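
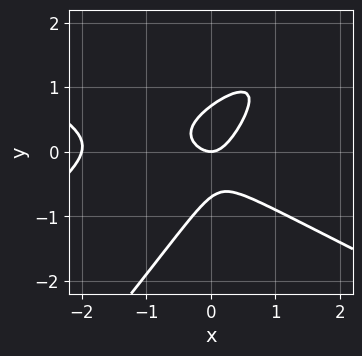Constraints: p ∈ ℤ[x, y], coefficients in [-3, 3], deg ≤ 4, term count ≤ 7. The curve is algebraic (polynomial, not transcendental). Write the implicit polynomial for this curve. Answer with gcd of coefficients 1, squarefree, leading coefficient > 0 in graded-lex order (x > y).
x^3 - 3*x*y^2 + 2*y^3 + 2*x^2 - y

1. Degree: the shape is more complex than any degree-2 curve, so deg p = 3.
2. Reading off the gridlines: one y-axis crossing is at y = 0; among the integer gridlines, it crosses the x-axis at x ∈ {-2, 0}.
3. Solving for integer coefficients yields p as stated.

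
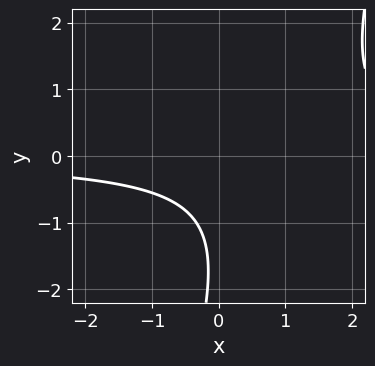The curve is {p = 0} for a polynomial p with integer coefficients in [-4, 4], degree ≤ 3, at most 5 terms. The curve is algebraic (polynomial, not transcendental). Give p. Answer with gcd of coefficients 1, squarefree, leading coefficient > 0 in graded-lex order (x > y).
deg p = 2. No degree-1 curve has this shape.
Observable constraints: the curve avoids every integer y-axis point in the box; the curve avoids every integer x-axis point in the box.
Matching integer coefficients to the picture gives p.

3*x*y - y^2 - 3*y - 3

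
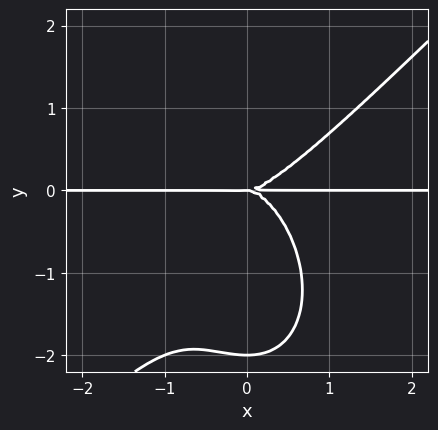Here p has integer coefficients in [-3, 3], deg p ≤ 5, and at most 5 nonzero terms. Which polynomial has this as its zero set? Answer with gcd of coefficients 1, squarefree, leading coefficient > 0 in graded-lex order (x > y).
2*x^3*y - x^2*y^2 - y^4 - 2*y^3

Degree: no degree-3 curve has this shape, so deg p = 4.
From the visible intercepts: the visible x-axis segment lies entirely on the curve; among the integer gridlines, it crosses the y-axis at y ∈ {-2, 0}.
Assembling these constraints gives the stated polynomial.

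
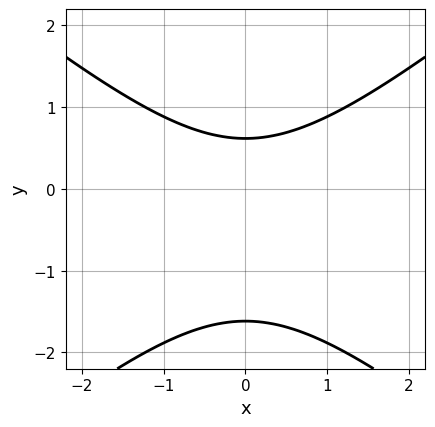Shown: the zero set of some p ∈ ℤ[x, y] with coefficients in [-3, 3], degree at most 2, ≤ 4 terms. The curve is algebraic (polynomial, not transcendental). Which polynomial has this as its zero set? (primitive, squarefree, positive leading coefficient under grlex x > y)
1. deg p = 2. A generic line meets the curve in up to 2 points.
2. Symmetries: it's symmetric under x → −x, forcing even powers of x.
3. From the visible intercepts: no x-intercept at any integer in the box.
4. Fitting integer coefficients to these (and the overall shape) gives p.

2*x^2 - 3*y^2 - 3*y + 3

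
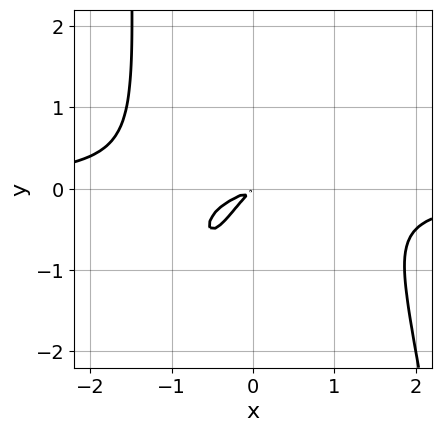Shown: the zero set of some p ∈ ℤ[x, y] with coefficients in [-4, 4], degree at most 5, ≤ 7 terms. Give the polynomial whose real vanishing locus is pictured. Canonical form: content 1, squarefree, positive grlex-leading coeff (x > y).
2*x^3*y + x*y^2 + x^2 - 3*x*y + 2*y^2

(a) deg p = 4.
(b) The integer polynomial consistent with all of this is the stated p.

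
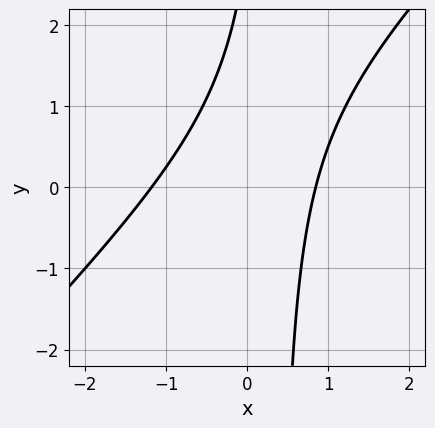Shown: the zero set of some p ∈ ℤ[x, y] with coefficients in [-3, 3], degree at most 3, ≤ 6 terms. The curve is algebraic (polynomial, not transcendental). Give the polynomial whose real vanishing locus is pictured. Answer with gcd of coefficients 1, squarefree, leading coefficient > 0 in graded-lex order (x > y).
3*x^2 - 3*x*y + x + y - 3

deg p = 2. No degree-1 curve has this shape.
From the axis intercepts and sections: the curve avoids every integer y-axis point in the box.
Assembling these constraints gives the stated polynomial.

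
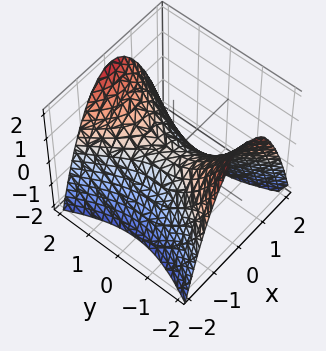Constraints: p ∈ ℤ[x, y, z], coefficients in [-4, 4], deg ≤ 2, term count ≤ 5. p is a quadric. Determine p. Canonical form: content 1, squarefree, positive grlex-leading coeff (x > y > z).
(a) The degree is 2 — a saddle surface; a quadric.
(b) Symmetries: the x ↦ −x reflection is a symmetry, so x appears only in even powers; mirror symmetry y ↦ −y ⇒ only even powers of y.
(c) From the visible intercepts: one y-axis crossing is at y = 0; it crosses the x-axis at the gridline x = 0.
(d) These observations pin down the coefficients.

2*x^2 - y^2 + 2*z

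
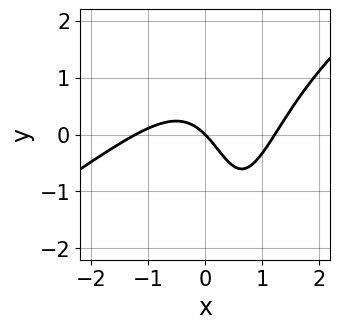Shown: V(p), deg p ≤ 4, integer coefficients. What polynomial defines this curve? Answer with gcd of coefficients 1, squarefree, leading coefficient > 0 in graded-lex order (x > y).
2*x^3 - 3*x^2*y + 3*x*y - 3*x - 3*y

First, the degree is 3 — no degree-2 curve has this shape.
Then, observable constraints: it meets the y-axis at y = 0 (among the integer gridlines); one x-axis crossing is at x = 0.
Finally, the integer polynomial consistent with all of this is the stated p.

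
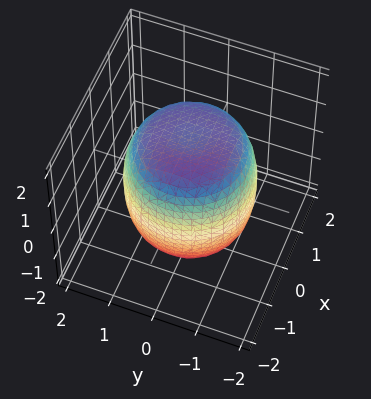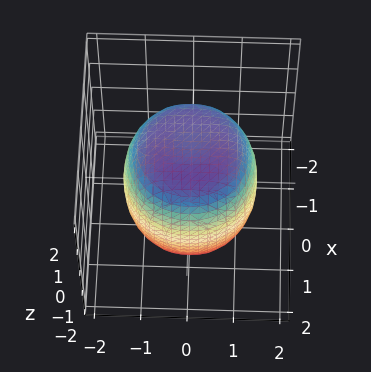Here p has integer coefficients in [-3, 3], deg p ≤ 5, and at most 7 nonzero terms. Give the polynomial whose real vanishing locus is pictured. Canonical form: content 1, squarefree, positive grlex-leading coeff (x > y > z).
x^4 + 2*x^2*y^2 + y^4 - x^2 - y^2 + z^2 - 2

(a) Degree: the shape is more complex than any degree-3 surface, so deg p = 4.
(b) Symmetries: the z-axis is an axis of rotation, so x and y enter only as x² + y².
(c) Checking where it meets the axes: a circular section at z = -1 has radius between 1 and 2.
(d) Together with the visible shape, these determine p as stated.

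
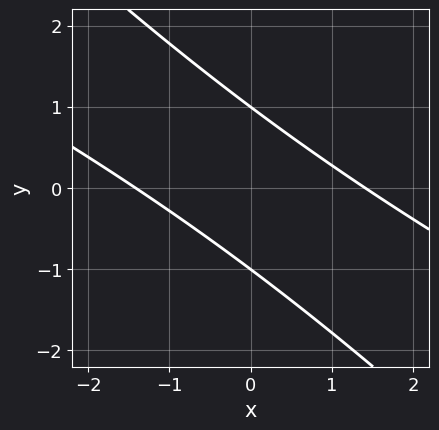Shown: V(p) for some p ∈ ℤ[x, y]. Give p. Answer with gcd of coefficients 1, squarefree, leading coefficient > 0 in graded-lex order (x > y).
x^2 + 3*x*y + 2*y^2 - 2

(a) deg p = 2. The shape is more complex than any degree-1 curve.
(b) Observable constraints: the y-axis gridline crossings are at y ∈ {-1, 1}.
(c) Together with the visible shape, these determine p as stated.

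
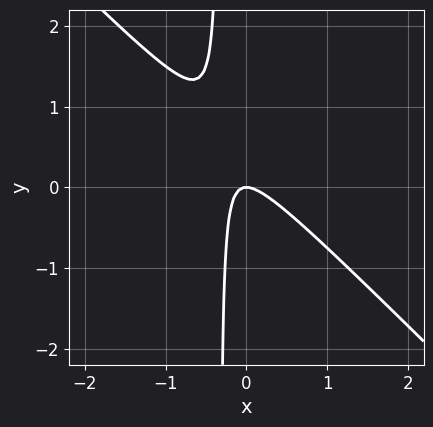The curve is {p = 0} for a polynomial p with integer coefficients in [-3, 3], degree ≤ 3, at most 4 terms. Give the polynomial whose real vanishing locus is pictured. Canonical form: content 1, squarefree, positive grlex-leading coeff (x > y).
3*x^2 + 3*x*y + y

deg p = 2. No degree-1 curve has this shape.
Checking where it meets the axes: it crosses the y-axis at the gridline y = 0; it meets the x-axis at x = 0 (among the integer gridlines).
Together with the visible shape, these determine p as stated.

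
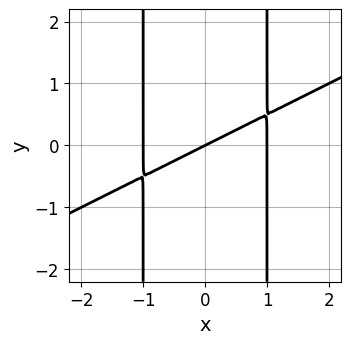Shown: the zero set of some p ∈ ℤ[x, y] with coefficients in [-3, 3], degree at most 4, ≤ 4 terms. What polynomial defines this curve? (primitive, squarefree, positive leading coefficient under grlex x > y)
Degree: the shape is more complex than any degree-2 curve, so deg p = 3.
From the visible intercepts: among the integer gridlines, it crosses the x-axis at x ∈ {-1, 0, 1}; it meets the y-axis at y = 0 (among the integer gridlines).
Putting this together gives p.

x^3 - 2*x^2*y - x + 2*y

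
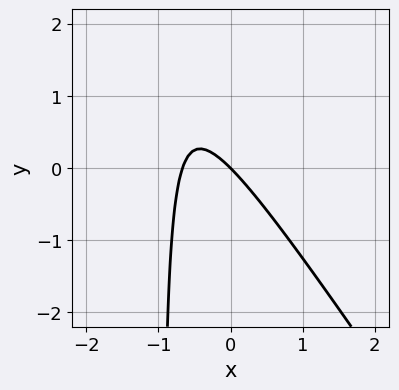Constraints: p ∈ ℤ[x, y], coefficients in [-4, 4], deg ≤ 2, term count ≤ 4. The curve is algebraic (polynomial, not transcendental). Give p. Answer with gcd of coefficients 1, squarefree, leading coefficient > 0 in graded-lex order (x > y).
1. The degree is 2 — a generic line meets the curve in up to 2 points.
2. Against the integer gridlines: one y-axis crossing is at y = 0; one x-axis crossing is at x = 0.
3. Fitting integer coefficients to these (and the overall shape) gives p.

3*x^2 + 2*x*y + 2*x + 2*y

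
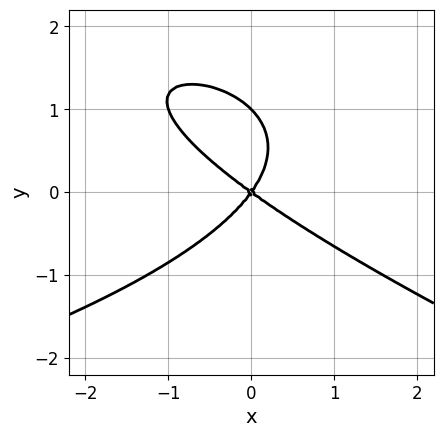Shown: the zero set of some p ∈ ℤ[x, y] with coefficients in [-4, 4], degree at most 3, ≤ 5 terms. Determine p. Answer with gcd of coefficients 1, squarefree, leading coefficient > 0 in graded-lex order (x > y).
First, the degree is 3 — a generic line meets the curve in up to 3 points.
Then, from the visible intercepts: it meets the x-axis at x = 0 (among the integer gridlines); the y-axis gridline crossings are at y ∈ {0, 1}.
Finally, assembling these constraints gives the stated polynomial.

x*y^2 + 3*y^3 + 3*x^2 + 2*x*y - 3*y^2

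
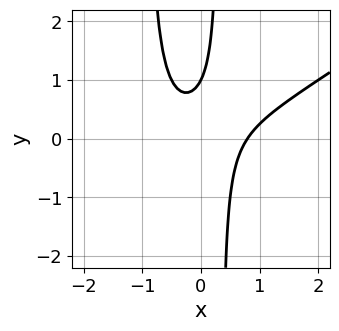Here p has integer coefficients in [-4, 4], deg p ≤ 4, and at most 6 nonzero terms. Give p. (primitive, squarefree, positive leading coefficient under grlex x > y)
2*x^3 - 3*x^2*y - 2*x*y + y - 1

deg p = 3. The shape is more complex than any degree-2 curve.
Checking where it meets the axes: it crosses the y-axis at the gridline y = 1.
Matching integer coefficients to the picture gives p.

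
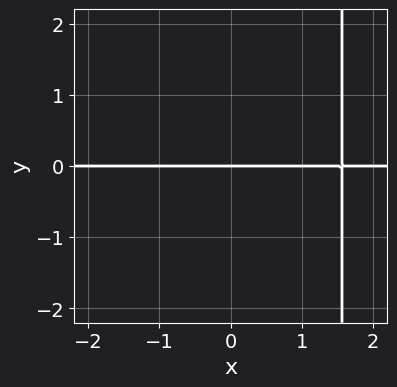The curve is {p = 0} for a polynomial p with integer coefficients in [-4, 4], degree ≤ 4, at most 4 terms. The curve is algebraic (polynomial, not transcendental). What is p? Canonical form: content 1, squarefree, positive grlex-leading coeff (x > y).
3*x^3*y - 3*x^2*y - 2*x*y - y

(a) The degree is 4 — the shape is more complex than any degree-3 curve.
(b) From the visible intercepts: it crosses the y-axis at the gridline y = 0; every point of the x-axis in the box is on the curve.
(c) Putting this together gives p.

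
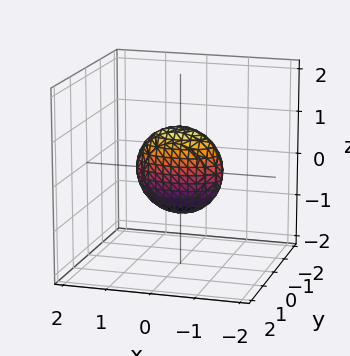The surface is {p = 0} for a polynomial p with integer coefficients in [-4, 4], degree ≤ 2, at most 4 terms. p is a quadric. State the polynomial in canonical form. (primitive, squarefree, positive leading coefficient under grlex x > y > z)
x^2 + 3*y^2 + z^2 - 1

1. deg p = 2. A closed, bounded, convex surface; a quadric.
2. Symmetries: mirror symmetry x ↦ −x ⇒ only even powers of x; it's symmetric under y → −y, forcing even powers of y; it's symmetric under z → −z, forcing even powers of z.
3. From the axis intercepts and sections: among the integer gridlines, it crosses the x-axis at x ∈ {-1, 1}; the z-axis gridline crossings are at z ∈ {-1, 1}.
4. Assembling these constraints gives the stated polynomial.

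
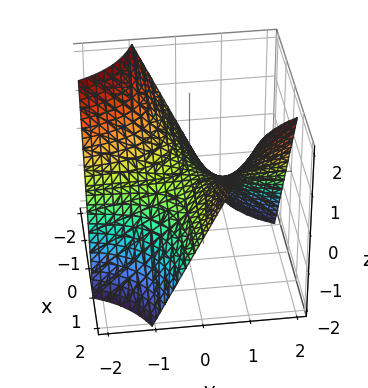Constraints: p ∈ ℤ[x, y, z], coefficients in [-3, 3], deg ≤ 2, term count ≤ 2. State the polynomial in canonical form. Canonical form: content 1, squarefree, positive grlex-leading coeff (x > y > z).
x*y - z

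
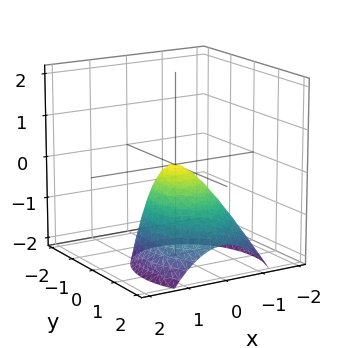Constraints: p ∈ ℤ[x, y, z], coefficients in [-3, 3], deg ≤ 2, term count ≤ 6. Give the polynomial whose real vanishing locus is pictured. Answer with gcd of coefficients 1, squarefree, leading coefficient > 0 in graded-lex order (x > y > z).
Degree: a generic line meets the surface in up to 2 points, so deg p = 2.
Observable constraints: one y-axis crossing is at y = 0; it meets the z-axis at z = 0 (among the integer gridlines); it crosses the x-axis at the gridline x = 0.
Putting this together gives p.

3*x^2 + 2*y^2 + 2*y*z + 2*z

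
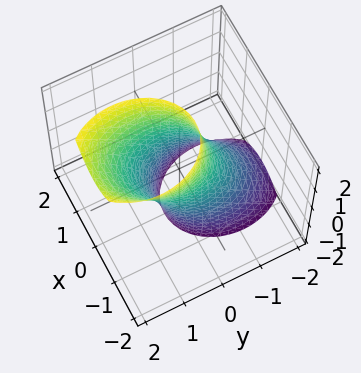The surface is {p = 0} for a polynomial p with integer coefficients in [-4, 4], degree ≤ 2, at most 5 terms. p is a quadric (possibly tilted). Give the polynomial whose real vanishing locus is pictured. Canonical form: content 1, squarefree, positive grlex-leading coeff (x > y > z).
3*x^2 + 2*y^2 - 2*y*z - 2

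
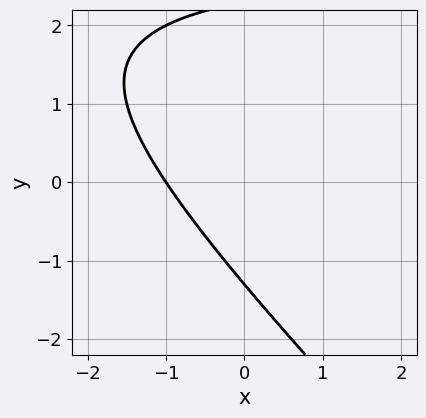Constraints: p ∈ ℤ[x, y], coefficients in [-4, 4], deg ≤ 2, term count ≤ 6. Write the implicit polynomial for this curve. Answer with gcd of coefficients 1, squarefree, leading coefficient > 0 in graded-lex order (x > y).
x*y + y^2 - 3*x - y - 3

1. The degree is 2 — the shape is more complex than any degree-1 curve.
2. Against the integer gridlines: it meets the x-axis at x = -1 (among the integer gridlines).
3. The integer polynomial consistent with all of this is the stated p.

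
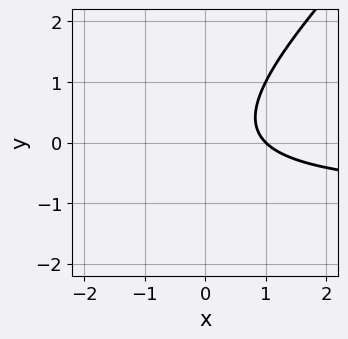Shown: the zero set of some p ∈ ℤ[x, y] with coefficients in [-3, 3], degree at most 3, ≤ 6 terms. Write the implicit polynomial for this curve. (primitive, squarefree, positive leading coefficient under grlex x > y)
1. deg p = 2. A generic line meets the curve in up to 2 points.
2. From the visible intercepts: it misses every integer gridline on the y-axis; it crosses the x-axis at the gridline x = 1.
3. Assembling these constraints gives the stated polynomial.

x*y - y^2 + x - 1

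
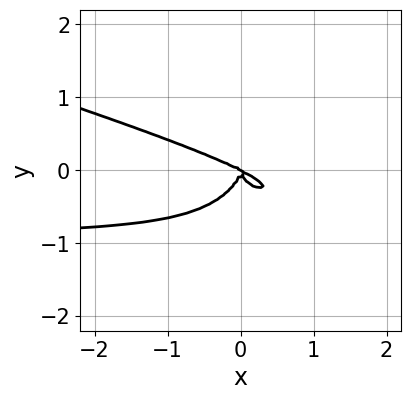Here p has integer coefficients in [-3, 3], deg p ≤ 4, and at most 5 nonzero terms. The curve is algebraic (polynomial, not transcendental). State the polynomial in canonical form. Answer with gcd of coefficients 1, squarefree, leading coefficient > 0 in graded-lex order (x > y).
Degree: a generic line meets the curve in up to 4 points, so deg p = 4.
Reading off the gridlines: one y-axis crossing is at y = 0; one x-axis crossing is at x = 0.
These observations pin down the coefficients.

x^3*y + 3*x^2*y^2 + 2*y^4 + x^3 + 2*x^2*y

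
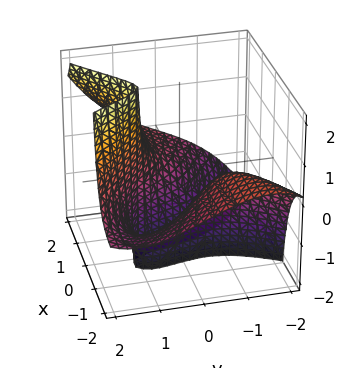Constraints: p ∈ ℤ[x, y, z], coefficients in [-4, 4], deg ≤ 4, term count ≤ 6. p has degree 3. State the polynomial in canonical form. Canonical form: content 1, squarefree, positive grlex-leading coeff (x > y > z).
3*x^2*z - y^3 - 3*x*y + 1

1. The degree is 3 — the shape is more complex than any degree-2 surface.
2. From the visible intercepts: it meets the y-axis at y = 1 (among the integer gridlines); it misses every integer gridline on the x-axis.
3. Matching integer coefficients to the picture gives p.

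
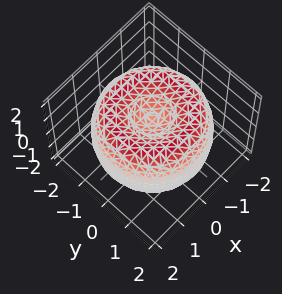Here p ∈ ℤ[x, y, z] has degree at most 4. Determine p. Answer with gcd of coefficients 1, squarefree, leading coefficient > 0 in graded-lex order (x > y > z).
x^4 + 2*x^2*y^2 + y^4 - 3*x^2 - 3*y^2 + 2*z^2 - 1

(a) Degree: no degree-3 surface has this shape, so deg p = 4.
(b) Symmetries: the surface is invariant under rotation about z: p = q(x² + y², z).
(c) Reading off the gridlines: a circular section at z = 0 has radius between 1 and 2.
(d) Matching integer coefficients to the picture gives p.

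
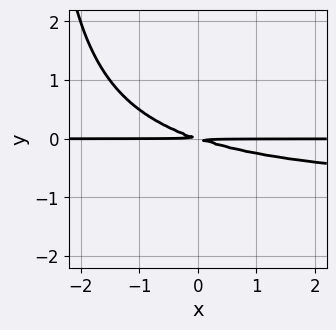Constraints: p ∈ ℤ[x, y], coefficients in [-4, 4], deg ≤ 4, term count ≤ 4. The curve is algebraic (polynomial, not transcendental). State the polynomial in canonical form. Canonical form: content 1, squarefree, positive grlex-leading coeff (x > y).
x*y^2 + x*y + 3*y^2

1. The degree is 3 — no degree-2 curve has this shape.
2. Reading off the gridlines: every point of the x-axis in the box is on the curve.
3. The integer polynomial consistent with all of this is the stated p.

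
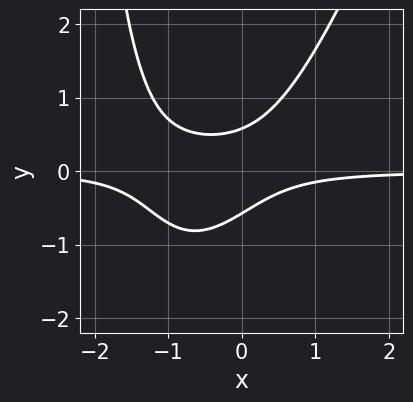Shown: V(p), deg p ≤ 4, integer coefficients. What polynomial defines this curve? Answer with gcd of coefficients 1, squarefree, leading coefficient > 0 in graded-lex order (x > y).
(a) Degree: no degree-2 curve has this shape, so deg p = 3.
(b) Against the integer gridlines: no x-intercept at any integer in the box.
(c) Solving for integer coefficients yields p as stated.

3*x^2*y - x*y^2 + 3*x*y - 3*y^2 + 1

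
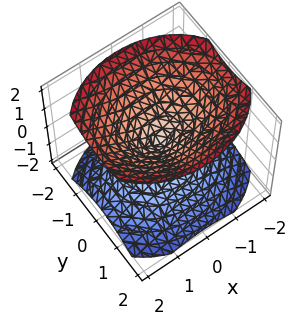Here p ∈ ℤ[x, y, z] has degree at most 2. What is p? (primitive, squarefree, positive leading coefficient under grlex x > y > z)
There are 2 components.
The degree is 2 — two nappes meeting at a single point; a quadric.
Symmetries: it's symmetric under z → −z, forcing even powers of z; it's symmetric under x → −x, forcing even powers of x; it's symmetric under y → −y, forcing even powers of y.
From the axis intercepts and sections: one x-axis crossing is at x = 0; one y-axis crossing is at y = 0; it crosses the z-axis at the gridline z = 0.
The integer polynomial consistent with all of this is the stated p.

2*x^2 + 3*y^2 - 3*z^2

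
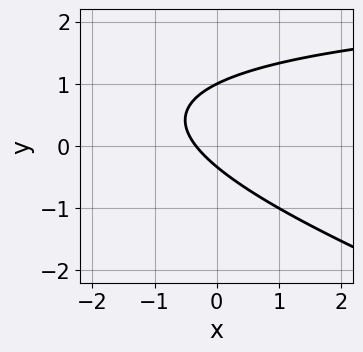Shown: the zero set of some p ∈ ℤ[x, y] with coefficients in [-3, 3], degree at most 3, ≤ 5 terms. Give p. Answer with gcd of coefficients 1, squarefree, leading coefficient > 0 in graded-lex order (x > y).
x*y + 3*y^2 - 3*x - 2*y - 1

1. The degree is 2 — the shape is more complex than any degree-1 curve.
2. From the axis intercepts and sections: it meets the y-axis at y = 1 (among the integer gridlines).
3. Solving for integer coefficients yields p as stated.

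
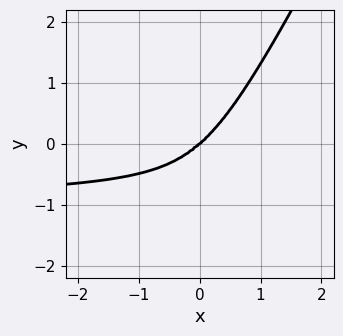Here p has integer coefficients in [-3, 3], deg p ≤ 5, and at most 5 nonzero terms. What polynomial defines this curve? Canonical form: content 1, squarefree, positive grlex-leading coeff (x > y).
2*x^3*y + 3*x^2*y^2 - y^4 + 2*x^3 - 3*y^3

Degree: no degree-3 curve has this shape, so deg p = 4.
Reading off the gridlines: it meets the x-axis at x = 0 (among the integer gridlines); it meets the y-axis at y = 0 (among the integer gridlines).
The integer polynomial consistent with all of this is the stated p.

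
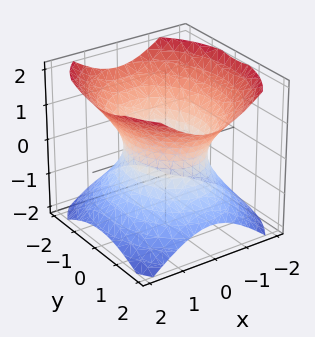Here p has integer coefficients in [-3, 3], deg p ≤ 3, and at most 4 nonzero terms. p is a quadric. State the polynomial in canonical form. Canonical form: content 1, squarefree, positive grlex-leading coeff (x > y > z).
deg p = 2. One connected sheet with a waist; a quadric.
Symmetries: it's symmetric under z → −z, forcing even powers of z; mirror symmetry y ↦ −y ⇒ only even powers of y; it's symmetric under x → −x, forcing even powers of x.
From the visible intercepts: it misses every integer gridline on the z-axis; the x-axis gridline crossings are at x ∈ {-1, 1}.
Assembling these constraints gives the stated polynomial.

3*x^2 + 2*y^2 - 3*z^2 - 3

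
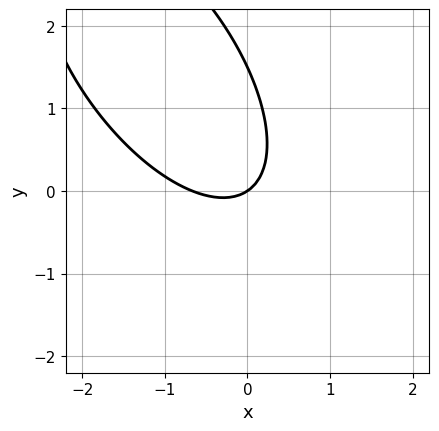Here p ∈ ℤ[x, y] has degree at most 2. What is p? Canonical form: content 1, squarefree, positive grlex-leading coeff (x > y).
3*x^2 + 3*x*y + 2*y^2 + 2*x - 3*y

1. deg p = 2.
2. Against the integer gridlines: one y-axis crossing is at y = 0; it meets the x-axis at x = 0 (among the integer gridlines).
3. Assembling these constraints gives the stated polynomial.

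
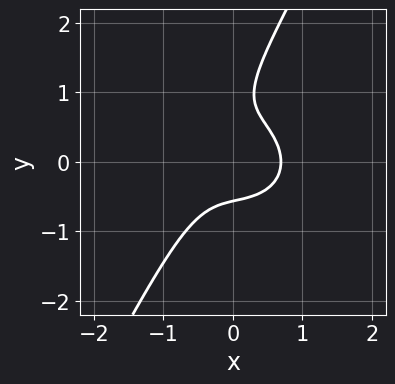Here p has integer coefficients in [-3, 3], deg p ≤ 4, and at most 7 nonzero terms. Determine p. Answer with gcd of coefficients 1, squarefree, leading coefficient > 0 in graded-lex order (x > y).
3*x^3 + 3*x*y^2 - 2*y^3 + 2*y^2 - 1

First, deg p = 3. No degree-2 curve has this shape.
Finally, solving for integer coefficients yields p as stated.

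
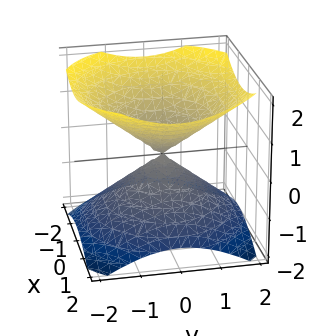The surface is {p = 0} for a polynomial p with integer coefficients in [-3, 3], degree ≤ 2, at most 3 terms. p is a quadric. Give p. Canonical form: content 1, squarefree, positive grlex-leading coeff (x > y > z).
First, I count 2 distinct pieces. They look like related sheets of one shape, so recover p as a whole.
Then, degree: two nappes meeting at a single point; a quadric, so deg p = 2.
Then, symmetries: the z ↦ −z reflection is a symmetry, so z appears only in even powers; the surface is invariant under rotation about z: p = q(x² + y², z).
Next, observable constraints: it meets the y-axis at y = 0 (among the integer gridlines); it meets the x-axis at x = 0 (among the integer gridlines); a circular section at z = 1 has radius between 1 and 2.
Finally, fitting integer coefficients to these (and the overall shape) gives p.

2*x^2 + 2*y^2 - 3*z^2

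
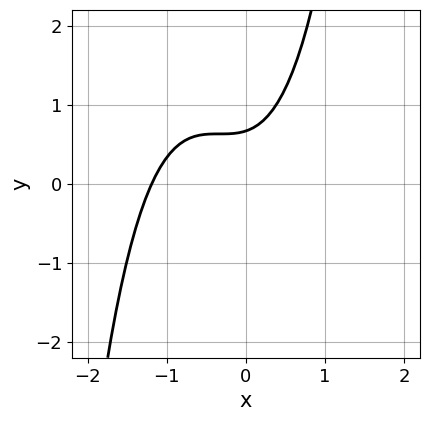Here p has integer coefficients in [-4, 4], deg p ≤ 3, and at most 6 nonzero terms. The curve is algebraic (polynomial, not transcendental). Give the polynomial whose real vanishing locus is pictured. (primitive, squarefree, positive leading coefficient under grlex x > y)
3*x^3 + 3*x^2 + x - 3*y + 2

1. Degree: a generic line meets the curve in up to 3 points, so deg p = 3.
2. The integer polynomial consistent with all of this is the stated p.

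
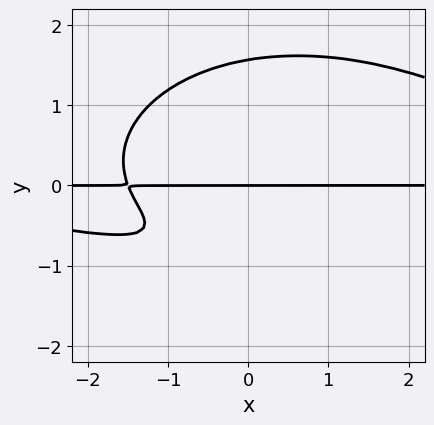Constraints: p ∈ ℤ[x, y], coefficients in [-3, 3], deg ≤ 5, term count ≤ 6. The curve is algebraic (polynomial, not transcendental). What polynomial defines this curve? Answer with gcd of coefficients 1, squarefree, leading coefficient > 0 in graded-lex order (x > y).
deg p = 4. A generic line meets the curve in up to 4 points.
From the visible intercepts: every point of the x-axis in the box is on the curve; it meets the y-axis at y = 0 (among the integer gridlines).
Fitting integer coefficients to these (and the overall shape) gives p.

x^2*y^2 + 2*y^4 - 2*x*y - 3*y^2 - 3*y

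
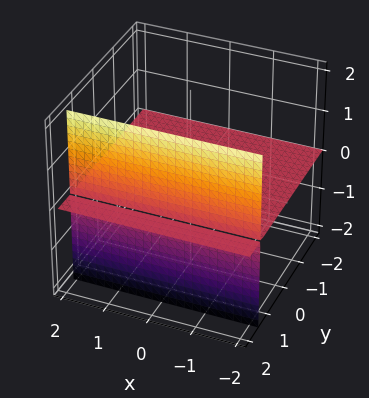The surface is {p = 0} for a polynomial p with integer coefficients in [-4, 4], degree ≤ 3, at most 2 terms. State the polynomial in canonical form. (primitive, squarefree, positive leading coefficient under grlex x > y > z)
2*y*z - 3*z

1. I count 2 distinct pieces. Treating them together as one polynomial.
2. The degree is 2 — no degree-1 surface has this shape.
3. Against the integer gridlines: the visible x-axis segment lies entirely on the surface; it crosses the z-axis at the gridline z = 0; every point of the y-axis in the box is on the surface.
4. Together with the visible shape, these determine p as stated.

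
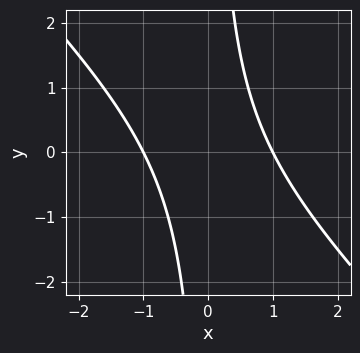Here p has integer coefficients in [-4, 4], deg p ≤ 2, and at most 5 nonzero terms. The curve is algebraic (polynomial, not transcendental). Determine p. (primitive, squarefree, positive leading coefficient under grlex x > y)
The degree is 2 — a generic line meets the curve in up to 2 points.
Reading off the gridlines: no y-intercept at any integer in the box; the x-axis gridline crossings are at x ∈ {-1, 1}.
Matching integer coefficients to the picture gives p.

x^2 + x*y - 1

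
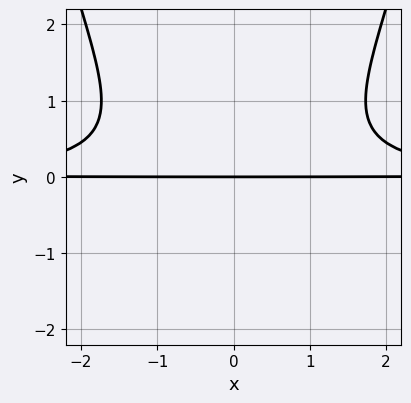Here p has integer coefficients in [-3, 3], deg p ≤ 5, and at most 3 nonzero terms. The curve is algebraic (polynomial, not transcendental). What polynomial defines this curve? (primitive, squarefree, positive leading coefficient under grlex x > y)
First, degree: no degree-3 curve has this shape, so deg p = 4.
Next, symmetries: mirror symmetry x ↦ −x ⇒ only even powers of x.
Next, checking where it meets the axes: every point of the x-axis in the box is on the curve; it crosses the y-axis at the gridline y = 0.
Finally, the integer polynomial consistent with all of this is the stated p.

2*x^2*y^2 - 3*y^3 - 3*y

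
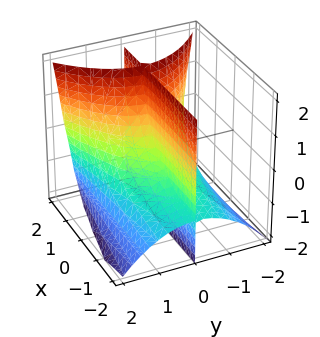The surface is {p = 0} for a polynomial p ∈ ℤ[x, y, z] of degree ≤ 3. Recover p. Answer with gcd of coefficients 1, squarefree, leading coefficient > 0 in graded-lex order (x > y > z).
2*x*y*z - 2*y^3 + 3*x*y - 3*y*z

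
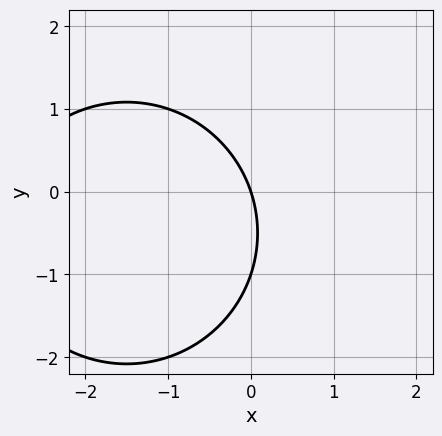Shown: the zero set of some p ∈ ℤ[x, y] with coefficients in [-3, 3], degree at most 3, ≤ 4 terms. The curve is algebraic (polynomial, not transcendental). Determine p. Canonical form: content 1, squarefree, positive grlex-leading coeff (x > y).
(a) The degree is 2 — no degree-1 curve has this shape.
(b) From the visible intercepts: among the integer gridlines, it crosses the y-axis at y ∈ {-1, 0}; it meets the x-axis at x = 0 (among the integer gridlines).
(c) Matching integer coefficients to the picture gives p.

x^2 + y^2 + 3*x + y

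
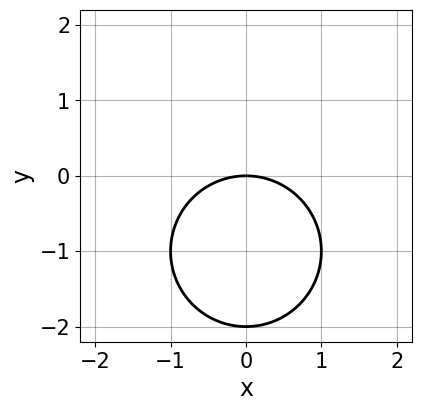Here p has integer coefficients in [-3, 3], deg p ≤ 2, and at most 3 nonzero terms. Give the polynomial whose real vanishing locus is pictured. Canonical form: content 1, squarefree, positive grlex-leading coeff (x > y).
1. The degree is 2 — no degree-1 curve has this shape.
2. Symmetries: mirror symmetry x ↦ −x ⇒ only even powers of x.
3. Against the integer gridlines: it crosses the x-axis at the gridline x = 0; the y-axis gridline crossings are at y ∈ {-2, 0}.
4. Assembling these constraints gives the stated polynomial.

x^2 + y^2 + 2*y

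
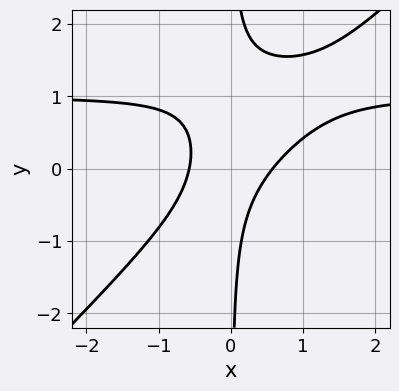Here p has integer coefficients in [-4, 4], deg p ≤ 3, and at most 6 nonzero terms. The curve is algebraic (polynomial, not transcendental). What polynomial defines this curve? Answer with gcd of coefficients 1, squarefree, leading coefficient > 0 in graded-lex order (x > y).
deg p = 3.
Observable constraints: the curve avoids every integer y-axis point in the box.
These observations pin down the coefficients.

3*x^2*y - 3*x*y^2 - 3*x^2 + 3*x*y + 1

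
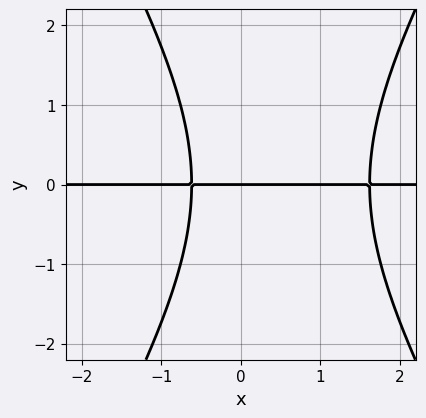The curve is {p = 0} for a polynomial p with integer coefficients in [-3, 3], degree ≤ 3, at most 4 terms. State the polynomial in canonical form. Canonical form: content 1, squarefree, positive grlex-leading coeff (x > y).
3*x^2*y - y^3 - 3*x*y - 3*y

Degree: a generic line meets the curve in up to 3 points, so deg p = 3.
From the visible intercepts: every point of the x-axis in the box is on the curve; it meets the y-axis at y = 0 (among the integer gridlines).
Putting this together gives p.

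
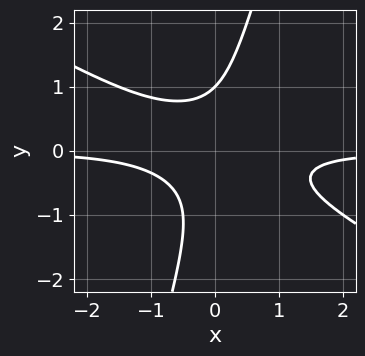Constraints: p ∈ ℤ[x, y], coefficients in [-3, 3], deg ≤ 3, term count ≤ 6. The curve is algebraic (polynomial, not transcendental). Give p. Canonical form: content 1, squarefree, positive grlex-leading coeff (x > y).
1. The degree is 3 — a generic line meets the curve in up to 3 points.
2. Reading off the gridlines: it meets the y-axis at y = 1 (among the integer gridlines); it misses every integer gridline on the x-axis.
3. The integer polynomial consistent with all of this is the stated p.

2*x^2*y + 3*x*y^2 - y^3 + 1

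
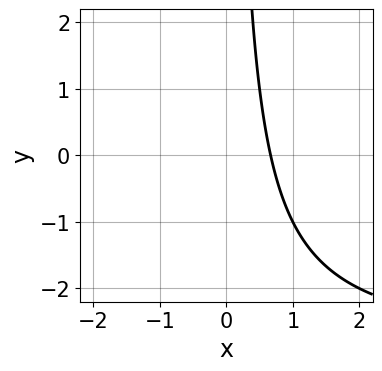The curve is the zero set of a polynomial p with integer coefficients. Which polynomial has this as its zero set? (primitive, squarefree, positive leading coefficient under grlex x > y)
x*y + 3*x - 2

First, degree: a generic line meets the curve in up to 2 points, so deg p = 2.
Then, against the integer gridlines: it misses every integer gridline on the y-axis.
Finally, together with the visible shape, these determine p as stated.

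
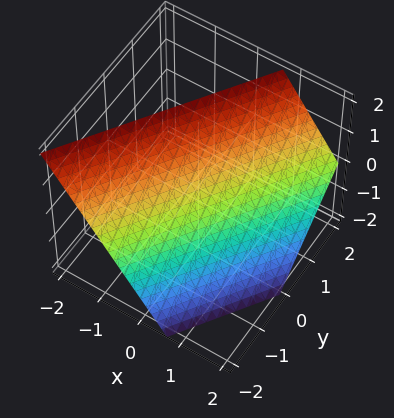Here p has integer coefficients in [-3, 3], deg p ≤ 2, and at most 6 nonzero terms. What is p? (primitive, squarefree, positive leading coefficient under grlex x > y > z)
3*x - 2*y + 2*z - 2

The degree is 1 — the surface is flat (a plane).
From the visible intercepts: it meets the y-axis at y = -1 (among the integer gridlines); one z-axis crossing is at z = 1.
Assembling these constraints gives the stated polynomial.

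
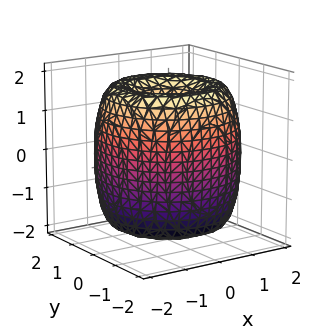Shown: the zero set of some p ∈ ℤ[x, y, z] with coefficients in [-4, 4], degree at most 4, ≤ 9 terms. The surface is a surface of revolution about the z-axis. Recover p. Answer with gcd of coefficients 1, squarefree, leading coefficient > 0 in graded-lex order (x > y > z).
x^4 + 2*x^2*y^2 + y^4 - 3*x^2 - 3*y^2 + z^2 - 1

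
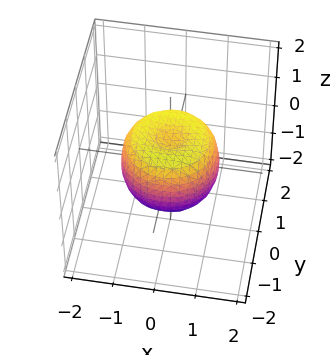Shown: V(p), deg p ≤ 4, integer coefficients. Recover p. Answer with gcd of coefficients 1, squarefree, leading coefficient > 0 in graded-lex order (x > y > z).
(a) deg p = 4.
(b) Symmetries: rotational symmetry about the z-axis ⇒ p depends on x, y only through x² + y².
(c) From the axis intercepts and sections: a circular section at z = 0 has radius between 1 and 2.
(d) The integer polynomial consistent with all of this is the stated p.

2*x^4 + 4*x^2*y^2 + 2*y^4 - 2*x^2 - 2*y^2 + 2*z^2 - 1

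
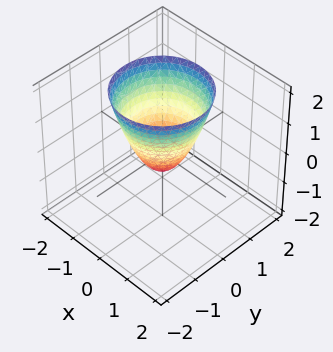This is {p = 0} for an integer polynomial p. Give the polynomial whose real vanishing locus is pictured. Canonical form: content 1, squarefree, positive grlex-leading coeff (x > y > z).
3*x^2 + 3*y^2 - 2*z - 1

(a) deg p = 2. A generic line meets the surface in up to 2 points.
(b) Symmetries: every cross-section ⟂ z is a circle, so x, y appear only via x² + y².
(c) From the visible intercepts: a circular section at z = 2 has radius between 1 and 2.
(d) These observations pin down the coefficients.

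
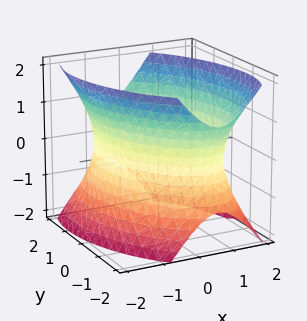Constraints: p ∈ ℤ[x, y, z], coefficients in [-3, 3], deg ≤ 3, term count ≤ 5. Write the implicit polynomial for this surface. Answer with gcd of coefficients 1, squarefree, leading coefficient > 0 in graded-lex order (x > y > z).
1. The degree is 2 — no degree-1 surface has this shape.
2. From the visible intercepts: the surface avoids every integer z-axis point in the box.
3. Together with the visible shape, these determine p as stated.

2*x^2 + x*y + y^2 - z^2 - 3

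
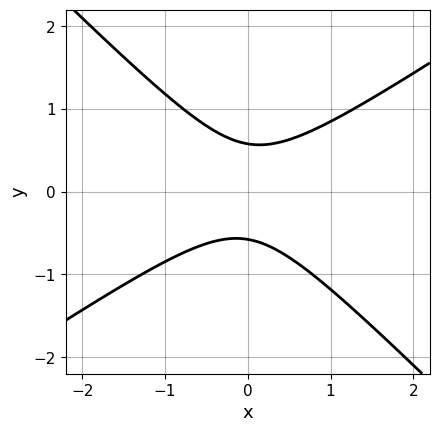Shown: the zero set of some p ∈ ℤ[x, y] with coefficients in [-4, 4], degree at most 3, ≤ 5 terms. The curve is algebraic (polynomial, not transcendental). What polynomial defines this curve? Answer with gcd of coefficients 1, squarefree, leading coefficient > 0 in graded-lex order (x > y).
2*x^2 - x*y - 3*y^2 + 1

(a) Degree: a generic line meets the curve in up to 2 points, so deg p = 2.
(b) Against the integer gridlines: the curve avoids every integer x-axis point in the box.
(c) The integer polynomial consistent with all of this is the stated p.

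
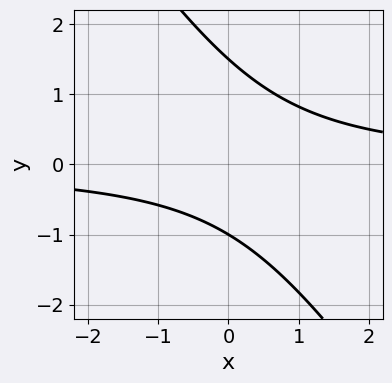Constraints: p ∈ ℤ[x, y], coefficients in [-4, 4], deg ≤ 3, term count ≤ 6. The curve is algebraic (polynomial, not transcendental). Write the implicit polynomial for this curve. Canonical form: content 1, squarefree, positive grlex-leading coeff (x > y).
3*x*y + 2*y^2 - y - 3

First, the degree is 2 — a generic line meets the curve in up to 2 points.
Next, from the axis intercepts and sections: the curve avoids every integer x-axis point in the box; it crosses the y-axis at the gridline y = -1.
Finally, solving for integer coefficients yields p as stated.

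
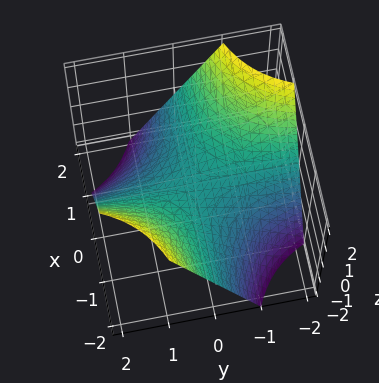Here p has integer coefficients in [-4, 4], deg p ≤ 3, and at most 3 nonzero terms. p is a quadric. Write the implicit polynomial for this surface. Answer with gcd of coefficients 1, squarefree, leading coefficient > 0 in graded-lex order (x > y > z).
x*y + z

(a) Degree: a saddle surface; a quadric, so deg p = 2.
(b) Checking where it meets the axes: it meets the z-axis at z = 0 (among the integer gridlines); every point of the y-axis in the box is on the surface; every point of the x-axis in the box is on the surface.
(c) Solving for integer coefficients yields p as stated.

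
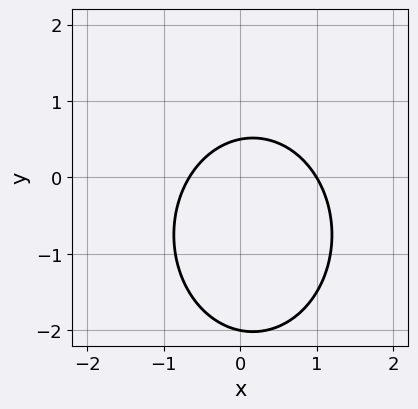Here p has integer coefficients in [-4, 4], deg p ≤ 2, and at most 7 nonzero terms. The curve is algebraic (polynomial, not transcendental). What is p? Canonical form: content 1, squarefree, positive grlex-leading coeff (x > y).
3*x^2 + 2*y^2 - x + 3*y - 2

1. The degree is 2 — no degree-1 curve has this shape.
2. Against the integer gridlines: it crosses the x-axis at the gridline x = 1; it meets the y-axis at y = -2 (among the integer gridlines).
3. Putting this together gives p.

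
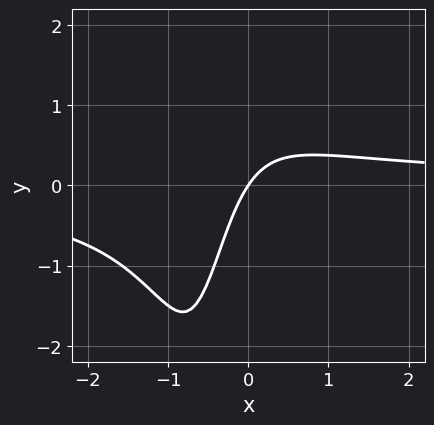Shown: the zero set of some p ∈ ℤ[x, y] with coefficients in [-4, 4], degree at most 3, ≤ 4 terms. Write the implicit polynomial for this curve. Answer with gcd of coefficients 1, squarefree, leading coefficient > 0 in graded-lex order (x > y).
1. deg p = 3. A generic line meets the curve in up to 3 points.
2. Checking where it meets the axes: one x-axis crossing is at x = 0; it crosses the y-axis at the gridline y = 0.
3. These observations pin down the coefficients.

3*x^2*y + 3*x*y - 3*x + 2*y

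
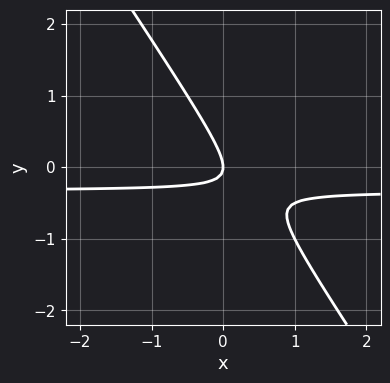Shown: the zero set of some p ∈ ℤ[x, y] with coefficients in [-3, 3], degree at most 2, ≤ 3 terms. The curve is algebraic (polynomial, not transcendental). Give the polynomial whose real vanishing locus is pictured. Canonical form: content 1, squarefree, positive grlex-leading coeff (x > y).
3*x*y + 2*y^2 + x

1. Degree: a generic line meets the curve in up to 2 points, so deg p = 2.
2. Observable constraints: it crosses the y-axis at the gridline y = 0; it crosses the x-axis at the gridline x = 0.
3. Together with the visible shape, these determine p as stated.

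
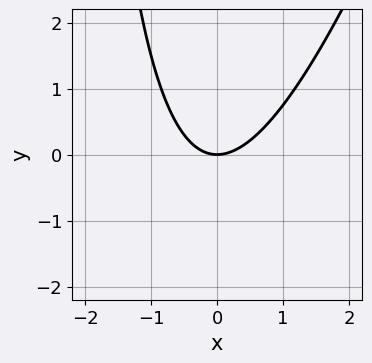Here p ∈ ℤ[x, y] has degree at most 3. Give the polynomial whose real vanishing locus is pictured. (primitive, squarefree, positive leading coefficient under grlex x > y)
First, degree: a generic line meets the curve in up to 2 points, so deg p = 2.
Then, observable constraints: one x-axis crossing is at x = 0; one y-axis crossing is at y = 0.
Finally, together with the visible shape, these determine p as stated.

3*x^2 - x*y - 3*y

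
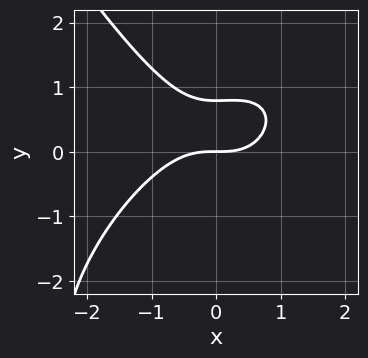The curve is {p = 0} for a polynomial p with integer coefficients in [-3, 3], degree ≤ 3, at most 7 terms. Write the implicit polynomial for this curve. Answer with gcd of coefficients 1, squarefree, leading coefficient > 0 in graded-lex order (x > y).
2*x^3 - x^2*y + y^3 + 3*y^2 - 3*y

1. The degree is 3 — no degree-2 curve has this shape.
2. Against the integer gridlines: one y-axis crossing is at y = 0; it meets the x-axis at x = 0 (among the integer gridlines).
3. Assembling these constraints gives the stated polynomial.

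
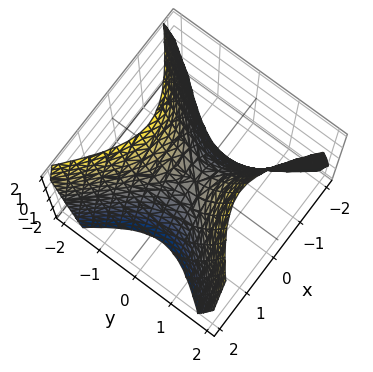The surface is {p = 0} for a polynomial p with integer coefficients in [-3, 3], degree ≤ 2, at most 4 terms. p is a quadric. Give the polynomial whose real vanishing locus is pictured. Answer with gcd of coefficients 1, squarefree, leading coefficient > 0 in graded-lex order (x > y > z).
3*x^2 - 3*y^2 + 2*z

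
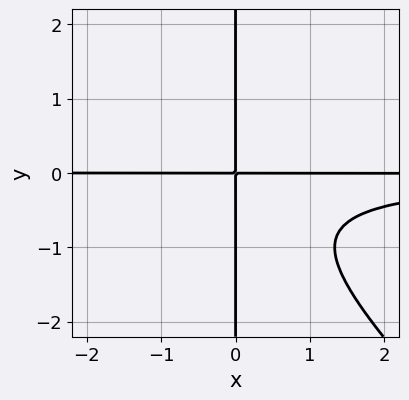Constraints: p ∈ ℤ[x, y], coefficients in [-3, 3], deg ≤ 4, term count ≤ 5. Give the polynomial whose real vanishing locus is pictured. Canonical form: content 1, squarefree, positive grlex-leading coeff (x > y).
3*x^2*y^2 + 3*x*y^3 + 2*x*y^2 + 3*x*y

(a) Degree: a generic line meets the curve in up to 4 points, so deg p = 4.
(b) Against the integer gridlines: every point of the x-axis in the box is on the curve; every point of the y-axis in the box is on the curve.
(c) Matching integer coefficients to the picture gives p.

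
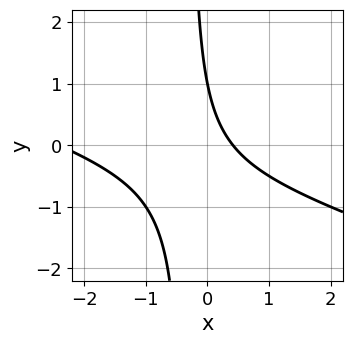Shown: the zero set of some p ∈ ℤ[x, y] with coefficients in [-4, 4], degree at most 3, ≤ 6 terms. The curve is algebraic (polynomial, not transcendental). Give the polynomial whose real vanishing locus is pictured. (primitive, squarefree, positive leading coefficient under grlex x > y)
x^2 + 3*x*y + 2*x + y - 1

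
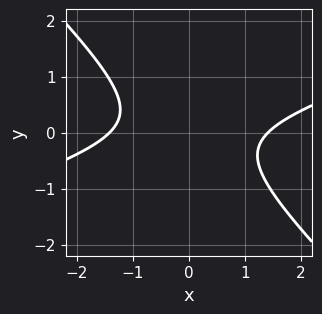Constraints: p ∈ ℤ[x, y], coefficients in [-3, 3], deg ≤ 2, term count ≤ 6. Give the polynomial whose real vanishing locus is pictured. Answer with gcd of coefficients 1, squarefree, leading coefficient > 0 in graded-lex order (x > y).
First, deg p = 2. The shape is more complex than any degree-1 curve.
Next, from the visible intercepts: the curve avoids every integer y-axis point in the box.
Finally, fitting integer coefficients to these (and the overall shape) gives p.

x^2 - 2*x*y - 3*y^2 - 2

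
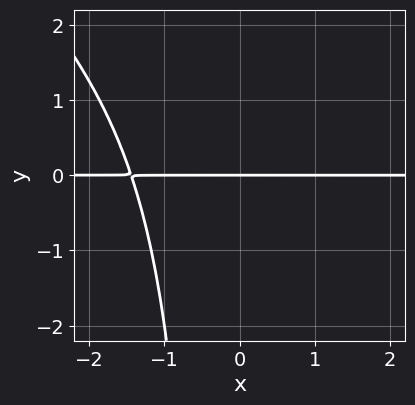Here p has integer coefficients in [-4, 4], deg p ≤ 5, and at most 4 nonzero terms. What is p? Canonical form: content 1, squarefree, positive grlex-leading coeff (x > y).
x^3*y + x^2*y^2 + 3*y

First, degree: a generic line meets the curve in up to 4 points, so deg p = 4.
Then, checking where it meets the axes: one y-axis crossing is at y = 0; the visible x-axis segment lies entirely on the curve.
Finally, the integer polynomial consistent with all of this is the stated p.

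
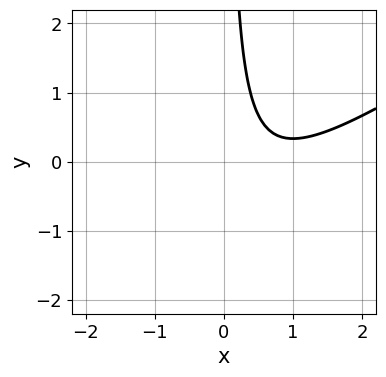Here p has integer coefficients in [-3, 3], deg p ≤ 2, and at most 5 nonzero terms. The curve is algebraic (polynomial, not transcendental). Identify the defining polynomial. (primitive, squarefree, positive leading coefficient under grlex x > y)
2*x^2 - 3*x*y - 3*x + 2

1. The degree is 2 — the shape is more complex than any degree-1 curve.
2. Checking where it meets the axes: it misses every integer gridline on the x-axis; no y-intercept at any integer in the box.
3. Matching integer coefficients to the picture gives p.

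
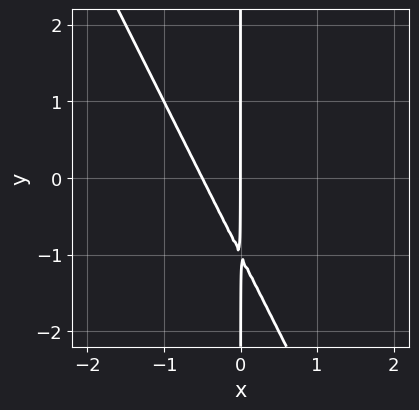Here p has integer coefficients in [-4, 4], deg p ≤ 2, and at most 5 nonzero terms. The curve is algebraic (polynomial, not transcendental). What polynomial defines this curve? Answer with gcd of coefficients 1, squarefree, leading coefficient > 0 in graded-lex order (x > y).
2*x^2 + x*y + x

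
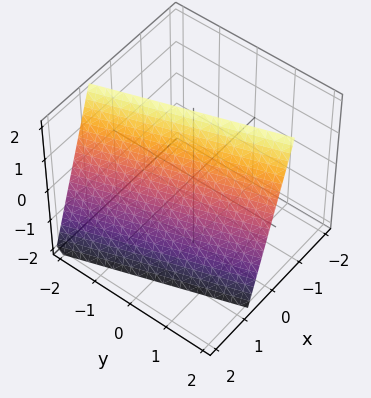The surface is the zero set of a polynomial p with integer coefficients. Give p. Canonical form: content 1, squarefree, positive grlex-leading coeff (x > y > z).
3*x + y + z - 2

First, degree: every cross-section is a straight line — this is a plane, so deg p = 1.
Next, against the integer gridlines: one y-axis crossing is at y = 2; it meets the z-axis at z = 2 (among the integer gridlines).
Finally, putting this together gives p.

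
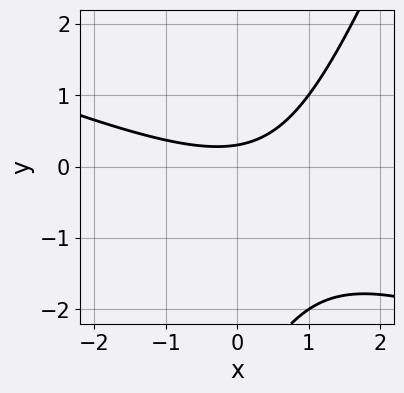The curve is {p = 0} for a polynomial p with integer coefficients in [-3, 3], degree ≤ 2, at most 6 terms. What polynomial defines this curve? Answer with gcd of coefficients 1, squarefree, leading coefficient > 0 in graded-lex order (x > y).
1. The degree is 2 — the shape is more complex than any degree-1 curve.
2. Against the integer gridlines: no x-intercept at any integer in the box.
3. Matching integer coefficients to the picture gives p.

x^2 + 2*x*y - y^2 - 3*y + 1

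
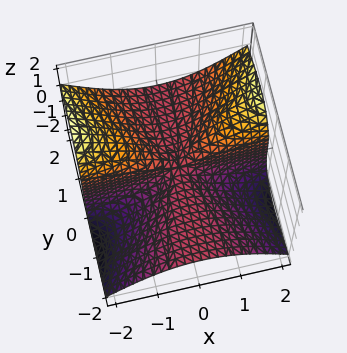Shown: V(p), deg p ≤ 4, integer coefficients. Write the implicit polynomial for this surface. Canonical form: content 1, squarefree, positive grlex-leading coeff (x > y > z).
1. deg p = 3.
2. Checking where it meets the axes: the visible x-axis segment lies entirely on the surface; one z-axis crossing is at z = 0.
3. Fitting integer coefficients to these (and the overall shape) gives p.

2*x^2*y - 3*y^2*z - z^3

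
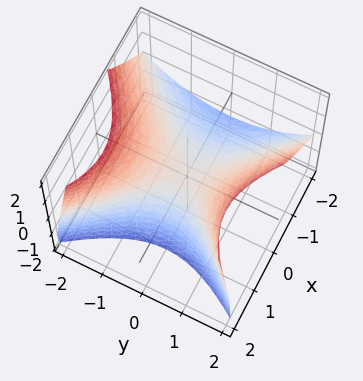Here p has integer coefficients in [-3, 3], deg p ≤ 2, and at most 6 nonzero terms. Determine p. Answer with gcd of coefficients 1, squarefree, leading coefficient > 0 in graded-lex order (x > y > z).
2*x^2 - 2*x*z - 2*y^2 + 3*z

1. Degree: no degree-1 surface has this shape, so deg p = 2.
2. Reading off the gridlines: it crosses the z-axis at the gridline z = 0; it meets the x-axis at x = 0 (among the integer gridlines); it meets the y-axis at y = 0 (among the integer gridlines).
3. These observations pin down the coefficients.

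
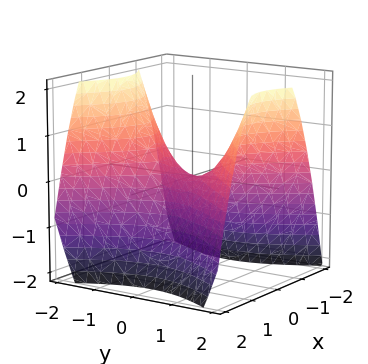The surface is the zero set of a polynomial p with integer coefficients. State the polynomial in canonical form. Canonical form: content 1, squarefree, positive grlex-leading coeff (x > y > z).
First, the degree is 2 — a hyperbolic paraboloid; a quadric.
Then, symmetries: the y ↦ −y reflection is a symmetry, so y appears only in even powers; it's symmetric under x → −x, forcing even powers of x.
Next, from the axis intercepts and sections: it crosses the x-axis at the gridline x = 0; it crosses the z-axis at the gridline z = 0; it meets the y-axis at y = 0 (among the integer gridlines).
Finally, putting this together gives p.

3*x^2 - 2*y^2 + 3*z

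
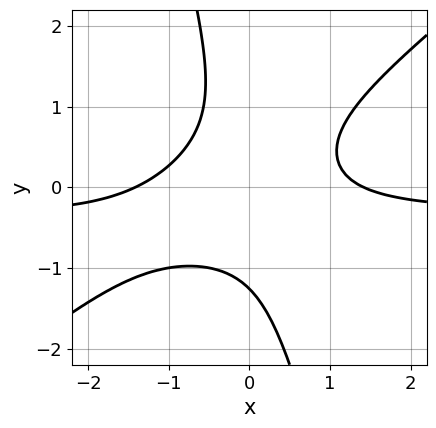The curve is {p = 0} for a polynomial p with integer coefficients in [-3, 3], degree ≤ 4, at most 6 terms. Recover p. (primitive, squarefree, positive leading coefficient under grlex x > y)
3*x^2*y - 3*x*y^2 - y^3 + x^2 - 2

First, degree: no degree-2 curve has this shape, so deg p = 3.
Finally, the integer polynomial consistent with all of this is the stated p.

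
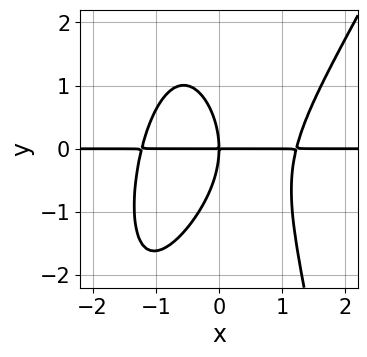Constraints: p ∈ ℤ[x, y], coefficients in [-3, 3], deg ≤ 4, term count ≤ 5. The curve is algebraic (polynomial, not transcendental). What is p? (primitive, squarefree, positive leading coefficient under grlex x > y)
2*x^3*y - x^2*y^2 - y^3 - 3*x*y

1. The degree is 4 — the shape is more complex than any degree-3 curve.
2. Against the integer gridlines: the visible x-axis segment lies entirely on the curve; one y-axis crossing is at y = 0.
3. Solving for integer coefficients yields p as stated.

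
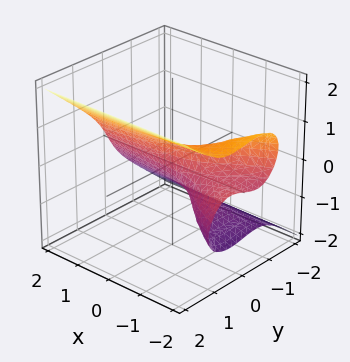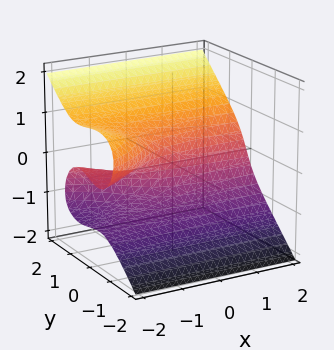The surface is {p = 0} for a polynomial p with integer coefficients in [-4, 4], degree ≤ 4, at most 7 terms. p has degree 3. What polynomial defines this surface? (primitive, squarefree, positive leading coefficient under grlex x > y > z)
2*y^3 - 3*z^3 + 2*x*y - 2*x*z + 3*y

Degree: no degree-2 surface has this shape, so deg p = 3.
Checking where it meets the axes: it crosses the z-axis at the gridline z = 0; it crosses the y-axis at the gridline y = 0; the visible x-axis segment lies entirely on the surface.
These observations pin down the coefficients.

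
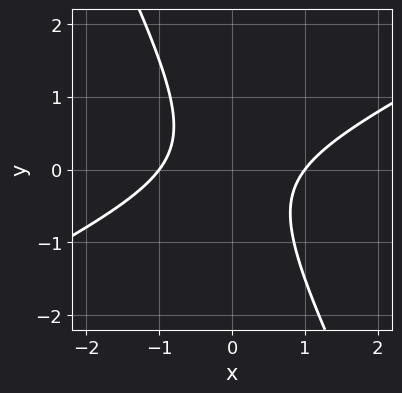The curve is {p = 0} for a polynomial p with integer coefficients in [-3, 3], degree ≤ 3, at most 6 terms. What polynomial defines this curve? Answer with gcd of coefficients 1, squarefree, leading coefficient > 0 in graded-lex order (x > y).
1. The degree is 2 — a generic line meets the curve in up to 2 points.
2. Against the integer gridlines: no y-intercept at any integer in the box; the x-axis gridline crossings are at x ∈ {-1, 1}.
3. These observations pin down the coefficients.

2*x^2 - 3*x*y - 2*y^2 - 2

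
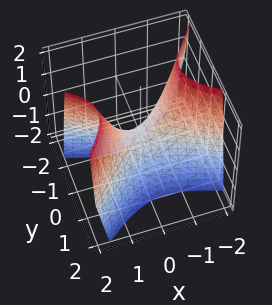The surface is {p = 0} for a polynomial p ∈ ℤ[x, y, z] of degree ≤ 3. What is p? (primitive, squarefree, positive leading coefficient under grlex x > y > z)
(a) The degree is 2 — the shape is more complex than any degree-1 surface.
(b) Checking where it meets the axes: it meets the y-axis at y = 0 (among the integer gridlines); it crosses the z-axis at the gridline z = 0.
(c) Assembling these constraints gives the stated polynomial.

x^2 + x*y - 2*y^2 - z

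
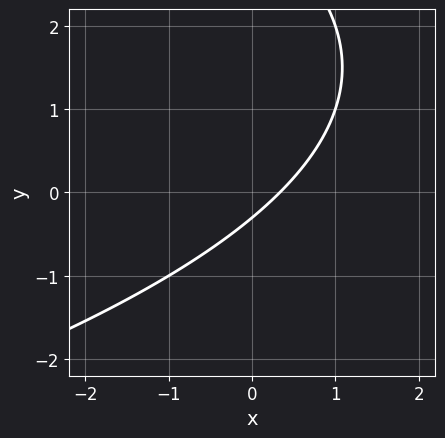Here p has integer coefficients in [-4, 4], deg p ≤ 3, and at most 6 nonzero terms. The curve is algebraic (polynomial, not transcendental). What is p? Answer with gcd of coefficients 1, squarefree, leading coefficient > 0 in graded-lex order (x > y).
1. deg p = 2.
2. Solving for integer coefficients yields p as stated.

y^2 + 3*x - 3*y - 1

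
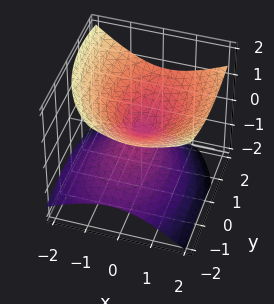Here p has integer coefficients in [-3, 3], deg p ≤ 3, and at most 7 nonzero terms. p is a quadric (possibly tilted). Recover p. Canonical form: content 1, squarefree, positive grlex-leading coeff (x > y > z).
First, deg p = 2. No degree-1 surface has this shape.
Next, observable constraints: it crosses the x-axis at the gridline x = 0; it meets the z-axis at z = 0 (among the integer gridlines); it crosses the y-axis at the gridline y = 0.
Finally, these observations pin down the coefficients.

2*x^2 - x*z + y^2 - y*z - 3*z^2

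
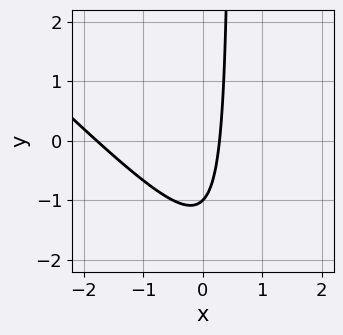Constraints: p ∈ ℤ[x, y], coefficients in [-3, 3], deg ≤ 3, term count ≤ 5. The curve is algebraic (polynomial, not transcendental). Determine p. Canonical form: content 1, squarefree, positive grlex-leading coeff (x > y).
1. Degree: a generic line meets the curve in up to 2 points, so deg p = 2.
2. From the visible intercepts: one y-axis crossing is at y = -1.
3. Assembling these constraints gives the stated polynomial.

2*x^2 + 2*x*y + 3*x - y - 1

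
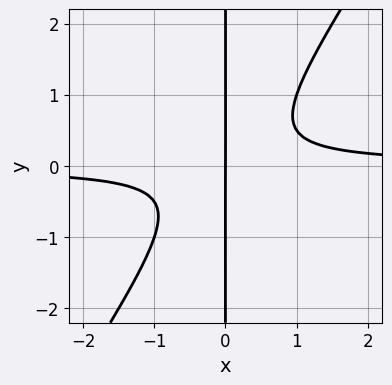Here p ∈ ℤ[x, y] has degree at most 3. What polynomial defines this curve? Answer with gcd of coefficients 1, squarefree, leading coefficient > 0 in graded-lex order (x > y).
3*x^2*y - 2*x*y^2 - x

1. Degree: a generic line meets the curve in up to 3 points, so deg p = 3.
2. Checking where it meets the axes: one x-axis crossing is at x = 0; the visible y-axis segment lies entirely on the curve.
3. Together with the visible shape, these determine p as stated.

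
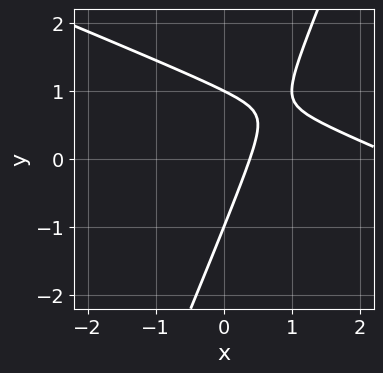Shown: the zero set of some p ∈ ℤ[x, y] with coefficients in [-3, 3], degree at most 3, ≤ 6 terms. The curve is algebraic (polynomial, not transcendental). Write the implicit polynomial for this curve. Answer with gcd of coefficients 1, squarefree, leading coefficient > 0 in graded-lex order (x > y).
1. The degree is 2 — a generic line meets the curve in up to 2 points.
2. From the visible intercepts: the y-axis gridline crossings are at y ∈ {-1, 1}.
3. Putting this together gives p.

x^2 + 2*x*y - y^2 - 3*x + 1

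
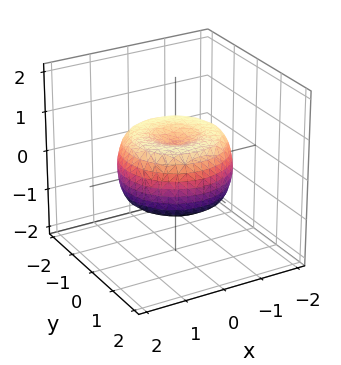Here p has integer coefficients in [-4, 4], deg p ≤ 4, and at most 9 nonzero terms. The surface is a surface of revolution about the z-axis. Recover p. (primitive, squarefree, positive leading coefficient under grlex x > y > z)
2*x^4 + 4*x^2*y^2 + 2*y^4 - 3*x^2 - 3*y^2 + 3*z^2 - 1

First, the degree is 4 — no degree-3 surface has this shape.
Then, symmetries: the surface is invariant under rotation about z: p = q(x² + y², z).
Then, reading off the gridlines: a circular section at z = 0 has radius between 1 and 2.
Finally, fitting integer coefficients to these (and the overall shape) gives p.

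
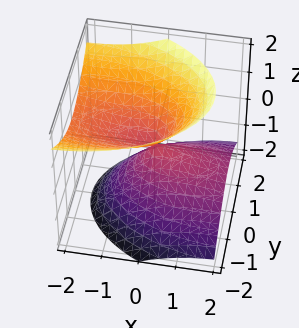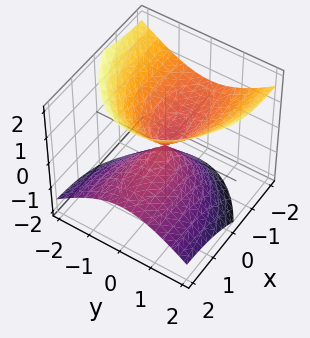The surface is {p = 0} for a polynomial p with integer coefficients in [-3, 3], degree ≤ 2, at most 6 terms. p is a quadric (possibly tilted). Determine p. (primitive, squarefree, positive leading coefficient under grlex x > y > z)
I count 2 distinct pieces. Treating them together as one polynomial.
The degree is 2 — no degree-1 surface has this shape.
Against the integer gridlines: it crosses the z-axis at the gridline z = 0; it meets the x-axis at x = 0 (among the integer gridlines); it crosses the y-axis at the gridline y = 0.
These observations pin down the coefficients.

x^2 + 3*x*z + 3*y^2 - 3*z^2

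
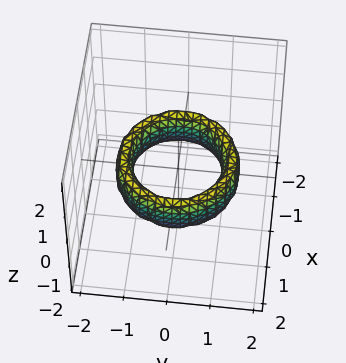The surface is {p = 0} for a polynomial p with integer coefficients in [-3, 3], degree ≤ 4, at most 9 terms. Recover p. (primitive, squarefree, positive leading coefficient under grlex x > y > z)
The degree is 4 — the shape is more complex than any degree-3 surface.
Symmetries: rotational symmetry about the z-axis ⇒ p depends on x, y only through x² + y².
From the axis intercepts and sections: it misses every integer gridline on the z-axis; among the integer gridlines, it crosses the x-axis at x ∈ {-1, 1}; a circular section at z = 0 has radius exactly 1; among the integer gridlines, it crosses the y-axis at y ∈ {-1, 1}.
The integer polynomial consistent with all of this is the stated p.

x^4 + 2*x^2*y^2 + y^4 - 3*x^2 - 3*y^2 + z^2 + 2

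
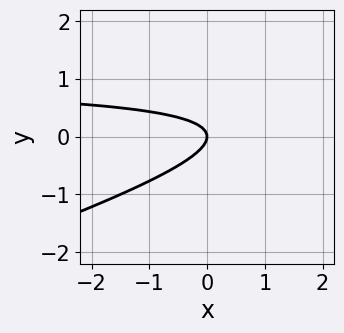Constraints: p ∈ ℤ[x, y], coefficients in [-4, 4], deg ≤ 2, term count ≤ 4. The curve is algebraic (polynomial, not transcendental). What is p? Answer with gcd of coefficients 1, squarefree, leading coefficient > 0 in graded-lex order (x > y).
x*y - 3*y^2 - x

1. Degree: no degree-1 curve has this shape, so deg p = 2.
2. Reading off the gridlines: it crosses the x-axis at the gridline x = 0; it meets the y-axis at y = 0 (among the integer gridlines).
3. These observations pin down the coefficients.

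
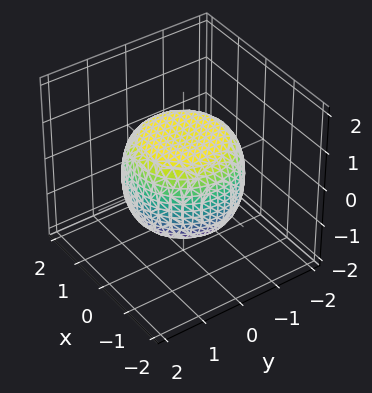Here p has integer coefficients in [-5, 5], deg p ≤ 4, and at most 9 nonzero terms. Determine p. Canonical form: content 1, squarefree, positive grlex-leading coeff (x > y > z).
First, deg p = 4.
Next, symmetries: every cross-section ⟂ z is a circle, so x, y appear only via x² + y².
Next, from the visible intercepts: the z-axis gridline crossings are at z ∈ {-1, 1}; a circular section at z = -1 has radius exactly 1.
Finally, together with the visible shape, these determine p as stated.

2*x^4 + 4*x^2*y^2 + 2*y^4 - 2*x^2 - 2*y^2 + 3*z^2 - 3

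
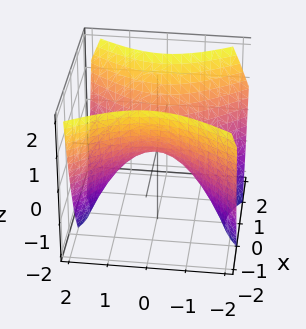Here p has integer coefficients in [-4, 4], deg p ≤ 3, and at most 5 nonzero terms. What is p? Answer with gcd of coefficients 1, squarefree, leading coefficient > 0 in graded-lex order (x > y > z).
3*x^2 - 2*y^2 - 3*z

(a) Degree: a hyperbolic paraboloid; a quadric, so deg p = 2.
(b) Symmetries: the x ↦ −x reflection is a symmetry, so x appears only in even powers; mirror symmetry y ↦ −y ⇒ only even powers of y.
(c) From the visible intercepts: it crosses the z-axis at the gridline z = 0; it crosses the y-axis at the gridline y = 0; it meets the x-axis at x = 0 (among the integer gridlines).
(d) Putting this together gives p.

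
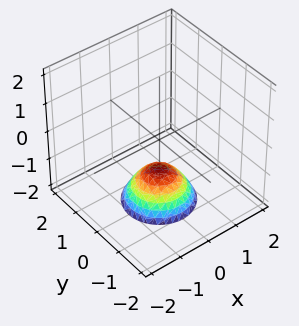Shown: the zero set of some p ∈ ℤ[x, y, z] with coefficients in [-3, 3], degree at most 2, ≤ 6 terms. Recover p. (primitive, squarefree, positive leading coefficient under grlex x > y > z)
First, deg p = 2. A generic line meets the surface in up to 2 points.
Next, symmetries: the z-axis is an axis of rotation, so x and y enter only as x² + y².
Next, from the visible intercepts: no y-intercept at any integer in the box; it crosses the z-axis at the gridline z = -1; a circular section at z = -2 has radius exactly 1; the surface avoids every integer x-axis point in the box.
Finally, these observations pin down the coefficients.

x^2 + y^2 + z + 1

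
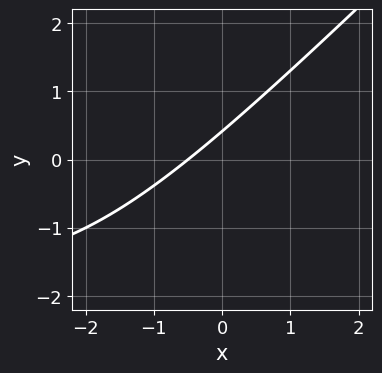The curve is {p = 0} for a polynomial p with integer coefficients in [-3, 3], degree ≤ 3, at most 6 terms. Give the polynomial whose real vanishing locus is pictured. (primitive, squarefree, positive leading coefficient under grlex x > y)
x*y - y^2 + 2*x - 2*y + 1

deg p = 2. No degree-1 curve has this shape.
Matching integer coefficients to the picture gives p.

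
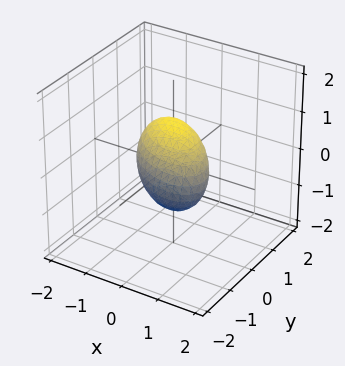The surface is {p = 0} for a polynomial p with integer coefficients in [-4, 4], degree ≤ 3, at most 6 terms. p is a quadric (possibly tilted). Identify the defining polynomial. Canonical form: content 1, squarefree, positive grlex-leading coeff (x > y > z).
2*x^2 + 2*x*y + 3*y^2 - 2*y*z + 3*z^2 - 2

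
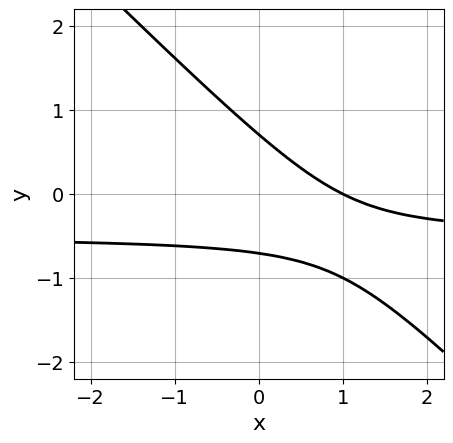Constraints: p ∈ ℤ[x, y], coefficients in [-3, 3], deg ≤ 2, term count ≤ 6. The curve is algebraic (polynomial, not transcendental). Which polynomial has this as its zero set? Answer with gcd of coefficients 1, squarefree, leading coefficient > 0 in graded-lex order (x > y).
2*x*y + 2*y^2 + x - 1

(a) The degree is 2 — no degree-1 curve has this shape.
(b) Reading off the gridlines: it crosses the x-axis at the gridline x = 1.
(c) Together with the visible shape, these determine p as stated.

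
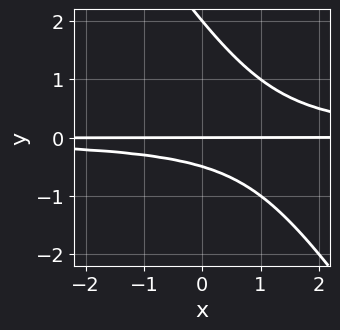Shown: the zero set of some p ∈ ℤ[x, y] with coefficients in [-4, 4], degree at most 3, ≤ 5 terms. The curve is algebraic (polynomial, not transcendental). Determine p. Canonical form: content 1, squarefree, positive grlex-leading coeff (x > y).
1. The degree is 3 — no degree-2 curve has this shape.
2. From the axis intercepts and sections: every point of the x-axis in the box is on the curve; the y-axis gridline crossings are at y ∈ {0, 2}.
3. Fitting integer coefficients to these (and the overall shape) gives p.

3*x*y^2 + 2*y^3 - 3*y^2 - 2*y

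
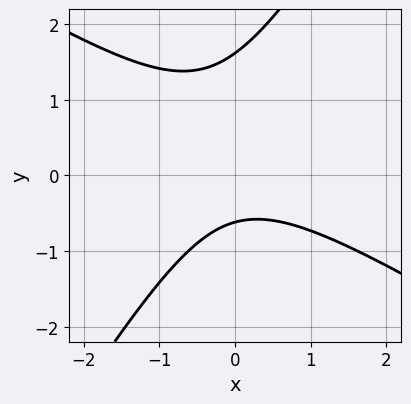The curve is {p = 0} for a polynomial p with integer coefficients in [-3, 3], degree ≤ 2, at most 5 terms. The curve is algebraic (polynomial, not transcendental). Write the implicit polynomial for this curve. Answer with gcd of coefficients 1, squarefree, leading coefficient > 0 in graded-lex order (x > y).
x^2 + x*y - y^2 + y + 1

deg p = 2.
Reading off the gridlines: it misses every integer gridline on the x-axis.
Putting this together gives p.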